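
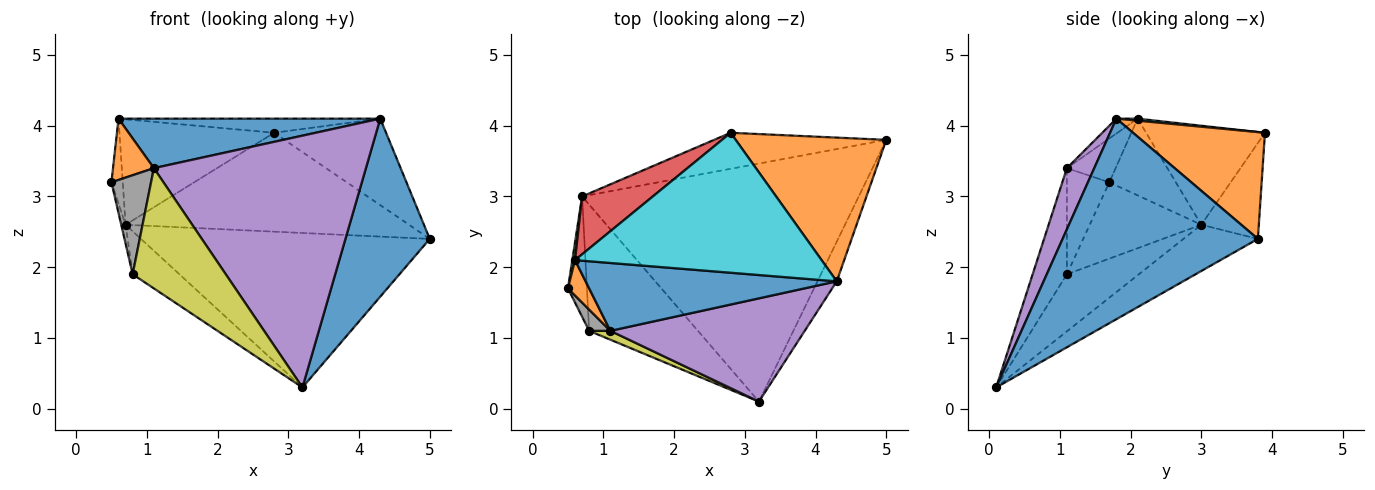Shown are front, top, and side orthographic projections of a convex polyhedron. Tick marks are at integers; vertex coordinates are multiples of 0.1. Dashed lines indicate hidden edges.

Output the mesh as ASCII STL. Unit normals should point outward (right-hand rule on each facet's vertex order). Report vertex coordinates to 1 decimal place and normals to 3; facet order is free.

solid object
 facet normal 0.914 -0.395 -0.088
  outer loop
   vertex 4.3 1.8 4.1
   vertex 3.2 0.1 0.3
   vertex 5.0 3.8 2.4
  endloop
 endfacet
 facet normal 0.519 0.441 0.732
  outer loop
   vertex 2.8 3.9 3.9
   vertex 4.3 1.8 4.1
   vertex 5.0 3.8 2.4
  endloop
 endfacet
 facet normal -0.139 0.539 -0.831
  outer loop
   vertex 0.7 3.0 2.6
   vertex 5.0 3.8 2.4
   vertex 3.2 0.1 0.3
  endloop
 endfacet
 facet normal -0.187 0.923 -0.336
  outer loop
   vertex 0.7 3.0 2.6
   vertex 2.8 3.9 3.9
   vertex 5.0 3.8 2.4
  endloop
 endfacet
 facet normal 0.119 -0.919 0.377
  outer loop
   vertex 1.1 1.1 3.4
   vertex 3.2 0.1 0.3
   vertex 4.3 1.8 4.1
  endloop
 endfacet
 facet normal -0.970 0.038 -0.241
  outer loop
   vertex 0.8 1.1 1.9
   vertex 0.5 1.7 3.2
   vertex 0.7 3.0 2.6
  endloop
 endfacet
 facet normal -0.445 0.289 -0.848
  outer loop
   vertex 0.8 1.1 1.9
   vertex 0.7 3.0 2.6
   vertex 3.2 0.1 0.3
  endloop
 endfacet
 facet normal -0.723 -0.675 0.145
  outer loop
   vertex 0.8 1.1 1.9
   vertex 1.1 1.1 3.4
   vertex 0.5 1.7 3.2
  endloop
 endfacet
 facet normal -0.344 -0.936 0.069
  outer loop
   vertex 0.8 1.1 1.9
   vertex 3.2 0.1 0.3
   vertex 1.1 1.1 3.4
  endloop
 endfacet
 facet normal 0.008 0.101 0.995
  outer loop
   vertex 0.6 2.1 4.1
   vertex 4.3 1.8 4.1
   vertex 2.8 3.9 3.9
  endloop
 endfacet
 facet normal -0.048 -0.589 0.807
  outer loop
   vertex 0.6 2.1 4.1
   vertex 1.1 1.1 3.4
   vertex 4.3 1.8 4.1
  endloop
 endfacet
 facet normal -0.718 -0.603 0.348
  outer loop
   vertex 0.6 2.1 4.1
   vertex 0.5 1.7 3.2
   vertex 1.1 1.1 3.4
  endloop
 endfacet
 facet normal -0.985 0.168 0.035
  outer loop
   vertex 0.6 2.1 4.1
   vertex 0.7 3.0 2.6
   vertex 0.5 1.7 3.2
  endloop
 endfacet
 facet normal -0.559 0.727 0.399
  outer loop
   vertex 0.6 2.1 4.1
   vertex 2.8 3.9 3.9
   vertex 0.7 3.0 2.6
  endloop
 endfacet
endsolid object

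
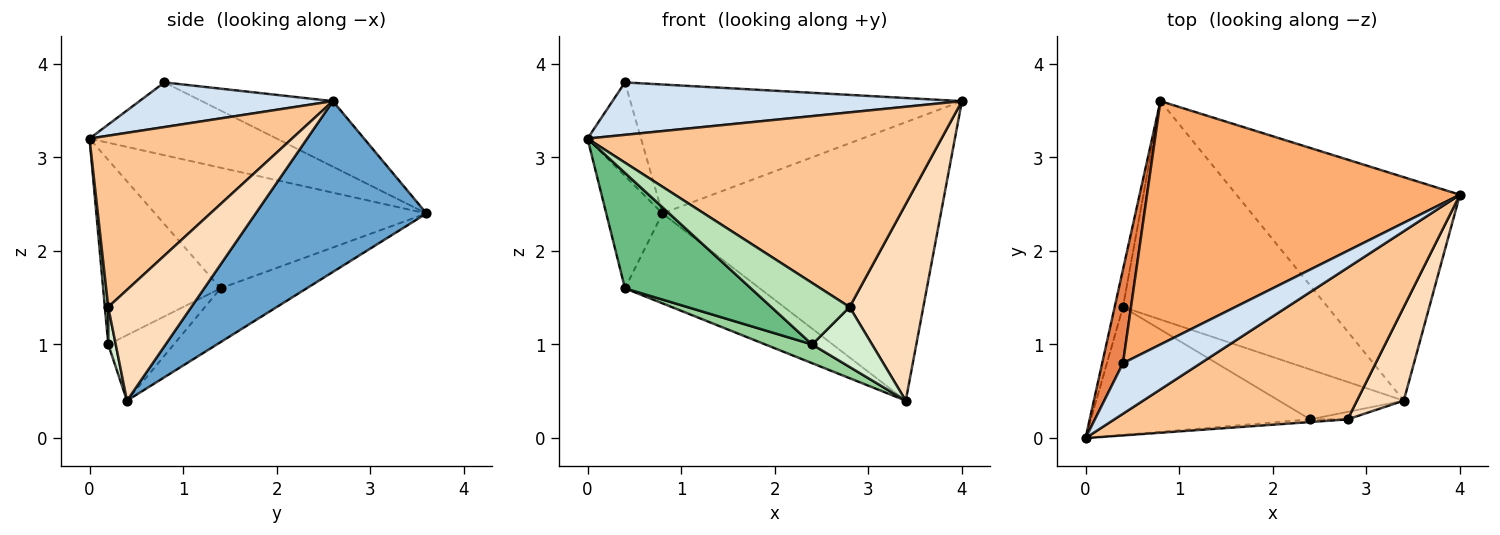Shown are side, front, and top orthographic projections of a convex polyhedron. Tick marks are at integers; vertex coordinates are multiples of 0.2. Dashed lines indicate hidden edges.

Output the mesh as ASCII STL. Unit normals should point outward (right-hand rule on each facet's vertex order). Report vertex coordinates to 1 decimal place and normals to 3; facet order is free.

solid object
 facet normal 0.432 0.704 -0.565
  outer loop
   vertex 3.4 0.4 0.4
   vertex 0.8 3.6 2.4
   vertex 4.0 2.6 3.6
  endloop
 endfacet
 facet normal -0.977 0.202 -0.067
  outer loop
   vertex 0.4 1.4 1.6
   vertex 0.0 0.0 3.2
   vertex 0.8 3.6 2.4
  endloop
 endfacet
 facet normal -0.236 0.370 -0.899
  outer loop
   vertex 0.4 1.4 1.6
   vertex 0.8 3.6 2.4
   vertex 3.4 0.4 0.4
  endloop
 endfacet
 facet normal 0.370 -0.669 0.645
  outer loop
   vertex 0.4 0.8 3.8
   vertex 0.0 0.0 3.2
   vertex 4.0 2.6 3.6
  endloop
 endfacet
 facet normal -0.927 0.265 0.265
  outer loop
   vertex 0.4 0.8 3.8
   vertex 0.8 3.6 2.4
   vertex 0.0 0.0 3.2
  endloop
 endfacet
 facet normal -0.182 0.460 0.869
  outer loop
   vertex 0.4 0.8 3.8
   vertex 4.0 2.6 3.6
   vertex 0.8 3.6 2.4
  endloop
 endfacet
 facet normal 0.411 -0.719 0.560
  outer loop
   vertex 2.8 0.2 1.4
   vertex 4.0 2.6 3.6
   vertex 0.0 0.0 3.2
  endloop
 endfacet
 facet normal 0.713 -0.633 0.301
  outer loop
   vertex 2.8 0.2 1.4
   vertex 3.4 0.4 0.4
   vertex 4.0 2.6 3.6
  endloop
 endfacet
 facet normal -0.530 -0.568 -0.630
  outer loop
   vertex 2.4 0.2 1.0
   vertex 0.0 0.0 3.2
   vertex 0.4 1.4 1.6
  endloop
 endfacet
 facet normal -0.441 -0.315 -0.840
  outer loop
   vertex 2.4 0.2 1.0
   vertex 0.4 1.4 1.6
   vertex 3.4 0.4 0.4
  endloop
 endfacet
 facet normal 0.043 -0.998 -0.043
  outer loop
   vertex 2.4 0.2 1.0
   vertex 2.8 0.2 1.4
   vertex 0.0 0.0 3.2
  endloop
 endfacet
 facet normal 0.123 -0.985 -0.123
  outer loop
   vertex 2.4 0.2 1.0
   vertex 3.4 0.4 0.4
   vertex 2.8 0.2 1.4
  endloop
 endfacet
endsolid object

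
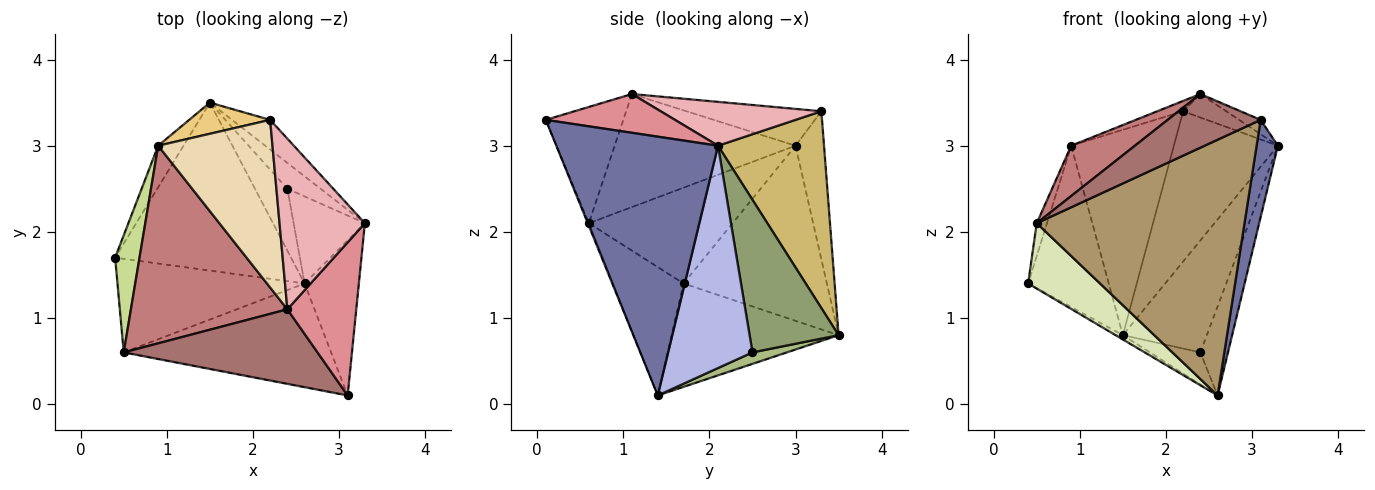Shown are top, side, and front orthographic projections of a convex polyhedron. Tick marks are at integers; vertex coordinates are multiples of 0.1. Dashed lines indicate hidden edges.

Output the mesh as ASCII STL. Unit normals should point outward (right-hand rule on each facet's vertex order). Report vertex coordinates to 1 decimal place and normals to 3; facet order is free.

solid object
 facet normal 0.971 -0.128 -0.204
  outer loop
   vertex 2.6 1.4 0.1
   vertex 3.3 2.1 3.0
   vertex 3.1 0.1 3.3
  endloop
 endfacet
 facet normal -0.506 0.022 -0.862
  outer loop
   vertex 1.5 3.5 0.8
   vertex 2.6 1.4 0.1
   vertex 0.4 1.7 1.4
  endloop
 endfacet
 facet normal -0.865 0.487 -0.125
  outer loop
   vertex 0.9 3.0 3.0
   vertex 1.5 3.5 0.8
   vertex 0.4 1.7 1.4
  endloop
 endfacet
 facet normal 0.909 0.298 -0.291
  outer loop
   vertex 2.4 2.5 0.6
   vertex 3.3 2.1 3.0
   vertex 2.6 1.4 0.1
  endloop
 endfacet
 facet normal 0.718 0.678 -0.156
  outer loop
   vertex 2.4 2.5 0.6
   vertex 1.5 3.5 0.8
   vertex 3.3 2.1 3.0
  endloop
 endfacet
 facet normal 0.300 0.439 -0.847
  outer loop
   vertex 2.4 2.5 0.6
   vertex 2.6 1.4 0.1
   vertex 1.5 3.5 0.8
  endloop
 endfacet
 facet normal -0.967 0.069 0.246
  outer loop
   vertex 0.5 0.6 2.1
   vertex 0.9 3.0 3.0
   vertex 0.4 1.7 1.4
  endloop
 endfacet
 facet normal -0.490 -0.499 -0.714
  outer loop
   vertex 0.5 0.6 2.1
   vertex 0.4 1.7 1.4
   vertex 2.6 1.4 0.1
  endloop
 endfacet
 facet normal -0.005 -0.927 -0.376
  outer loop
   vertex 0.5 0.6 2.1
   vertex 2.6 1.4 0.1
   vertex 3.1 0.1 3.3
  endloop
 endfacet
 facet normal 0.707 0.694 -0.137
  outer loop
   vertex 2.2 3.3 3.4
   vertex 3.3 2.1 3.0
   vertex 1.5 3.5 0.8
  endloop
 endfacet
 facet normal -0.265 0.953 0.145
  outer loop
   vertex 2.2 3.3 3.4
   vertex 1.5 3.5 0.8
   vertex 0.9 3.0 3.0
  endloop
 endfacet
 facet normal -0.306 0.059 0.950
  outer loop
   vertex 2.4 1.1 3.6
   vertex 2.2 3.3 3.4
   vertex 0.9 3.0 3.0
  endloop
 endfacet
 facet normal -0.438 -0.525 0.730
  outer loop
   vertex 2.4 1.1 3.6
   vertex 0.5 0.6 2.1
   vertex 3.1 0.1 3.3
  endloop
 endfacet
 facet normal -0.574 -0.202 0.794
  outer loop
   vertex 2.4 1.1 3.6
   vertex 0.9 3.0 3.0
   vertex 0.5 0.6 2.1
  endloop
 endfacet
 facet normal 0.489 0.081 0.869
  outer loop
   vertex 2.4 1.1 3.6
   vertex 3.1 0.1 3.3
   vertex 3.3 2.1 3.0
  endloop
 endfacet
 facet normal 0.454 0.121 0.883
  outer loop
   vertex 2.4 1.1 3.6
   vertex 3.3 2.1 3.0
   vertex 2.2 3.3 3.4
  endloop
 endfacet
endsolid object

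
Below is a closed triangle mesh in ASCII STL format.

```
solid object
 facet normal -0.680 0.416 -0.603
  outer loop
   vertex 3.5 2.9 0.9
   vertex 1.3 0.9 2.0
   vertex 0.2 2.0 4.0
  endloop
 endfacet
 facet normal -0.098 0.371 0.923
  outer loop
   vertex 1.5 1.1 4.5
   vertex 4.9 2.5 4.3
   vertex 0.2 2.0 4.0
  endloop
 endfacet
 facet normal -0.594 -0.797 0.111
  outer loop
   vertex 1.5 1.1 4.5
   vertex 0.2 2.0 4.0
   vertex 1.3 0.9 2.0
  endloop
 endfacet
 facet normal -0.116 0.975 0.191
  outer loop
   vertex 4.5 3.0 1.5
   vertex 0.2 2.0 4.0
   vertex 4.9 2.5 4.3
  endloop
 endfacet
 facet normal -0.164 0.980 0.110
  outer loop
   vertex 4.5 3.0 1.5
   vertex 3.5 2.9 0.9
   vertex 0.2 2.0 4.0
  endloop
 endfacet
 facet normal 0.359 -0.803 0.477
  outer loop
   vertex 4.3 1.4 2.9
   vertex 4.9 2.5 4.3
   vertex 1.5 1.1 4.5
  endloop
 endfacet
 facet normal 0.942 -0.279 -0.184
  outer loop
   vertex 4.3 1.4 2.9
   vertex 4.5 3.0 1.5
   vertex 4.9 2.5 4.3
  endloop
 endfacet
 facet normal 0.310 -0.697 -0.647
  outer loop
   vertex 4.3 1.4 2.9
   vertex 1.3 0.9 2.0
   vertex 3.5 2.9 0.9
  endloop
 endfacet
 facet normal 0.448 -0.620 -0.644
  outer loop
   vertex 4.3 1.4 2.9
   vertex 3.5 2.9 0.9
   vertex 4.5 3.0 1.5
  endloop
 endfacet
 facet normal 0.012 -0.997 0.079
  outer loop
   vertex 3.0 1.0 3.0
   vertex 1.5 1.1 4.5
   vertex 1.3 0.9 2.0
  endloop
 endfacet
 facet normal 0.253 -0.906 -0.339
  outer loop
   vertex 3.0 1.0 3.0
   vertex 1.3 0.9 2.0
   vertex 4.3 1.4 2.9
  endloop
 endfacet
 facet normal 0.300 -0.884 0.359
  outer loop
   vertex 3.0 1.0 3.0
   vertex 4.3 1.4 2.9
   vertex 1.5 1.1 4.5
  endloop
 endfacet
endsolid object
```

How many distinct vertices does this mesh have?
8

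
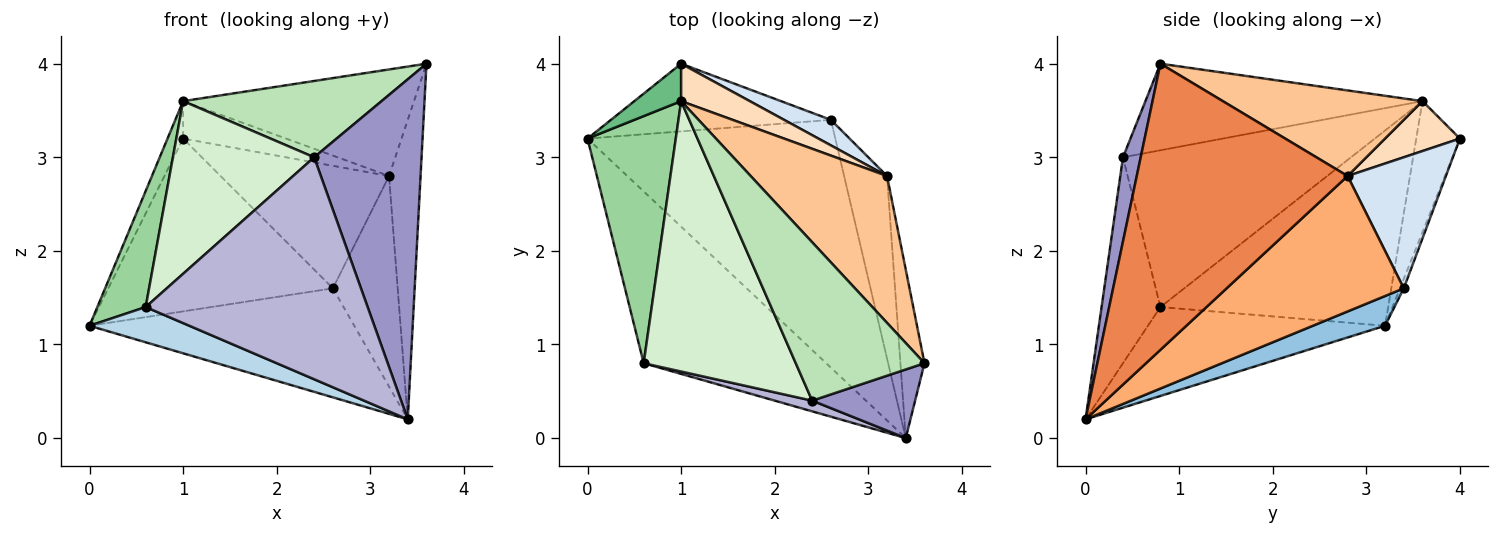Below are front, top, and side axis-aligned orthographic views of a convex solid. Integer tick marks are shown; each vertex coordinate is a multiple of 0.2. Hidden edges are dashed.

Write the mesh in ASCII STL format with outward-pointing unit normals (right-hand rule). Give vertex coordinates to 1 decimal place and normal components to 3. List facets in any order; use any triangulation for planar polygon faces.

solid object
 facet normal -0.016 0.931 -0.365
  outer loop
   vertex 2.6 3.4 1.6
   vertex 0.0 3.2 1.2
   vertex 1.0 4.0 3.2
  endloop
 endfacet
 facet normal 0.109 0.400 -0.910
  outer loop
   vertex 2.6 3.4 1.6
   vertex 3.4 0.0 0.2
   vertex 0.0 3.2 1.2
  endloop
 endfacet
 facet normal -0.431 -0.181 -0.884
  outer loop
   vertex 0.6 0.8 1.4
   vertex 0.0 3.2 1.2
   vertex 3.4 0.0 0.2
  endloop
 endfacet
 facet normal 0.496 0.850 0.177
  outer loop
   vertex 3.2 2.8 2.8
   vertex 2.6 3.4 1.6
   vertex 1.0 4.0 3.2
  endloop
 endfacet
 facet normal 0.986 0.147 -0.083
  outer loop
   vertex 3.2 2.8 2.8
   vertex 3.6 0.8 4.0
   vertex 3.4 0.0 0.2
  endloop
 endfacet
 facet normal 0.900 0.329 -0.285
  outer loop
   vertex 3.2 2.8 2.8
   vertex 3.4 0.0 0.2
   vertex 2.6 3.4 1.6
  endloop
 endfacet
 facet normal 0.453 0.524 0.722
  outer loop
   vertex 1.0 3.6 3.6
   vertex 3.6 0.8 4.0
   vertex 3.2 2.8 2.8
  endloop
 endfacet
 facet normal 0.457 0.629 0.629
  outer loop
   vertex 1.0 3.6 3.6
   vertex 3.2 2.8 2.8
   vertex 1.0 4.0 3.2
  endloop
 endfacet
 facet normal -0.893 0.319 0.319
  outer loop
   vertex 1.0 3.6 3.6
   vertex 1.0 4.0 3.2
   vertex 0.0 3.2 1.2
  endloop
 endfacet
 facet normal -0.895 -0.190 0.404
  outer loop
   vertex 1.0 3.6 3.6
   vertex 0.0 3.2 1.2
   vertex 0.6 0.8 1.4
  endloop
 endfacet
 facet normal -0.518 -0.371 0.770
  outer loop
   vertex 2.4 0.4 3.0
   vertex 3.6 0.8 4.0
   vertex 1.0 3.6 3.6
  endloop
 endfacet
 facet normal -0.656 -0.406 0.636
  outer loop
   vertex 2.4 0.4 3.0
   vertex 1.0 3.6 3.6
   vertex 0.6 0.8 1.4
  endloop
 endfacet
 facet normal 0.160 -0.968 0.195
  outer loop
   vertex 2.4 0.4 3.0
   vertex 3.4 0.0 0.2
   vertex 3.6 0.8 4.0
  endloop
 endfacet
 facet normal -0.256 -0.966 0.047
  outer loop
   vertex 2.4 0.4 3.0
   vertex 0.6 0.8 1.4
   vertex 3.4 0.0 0.2
  endloop
 endfacet
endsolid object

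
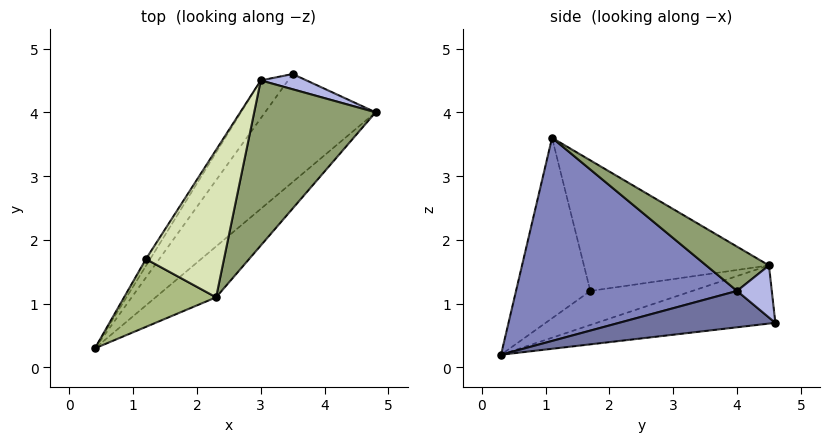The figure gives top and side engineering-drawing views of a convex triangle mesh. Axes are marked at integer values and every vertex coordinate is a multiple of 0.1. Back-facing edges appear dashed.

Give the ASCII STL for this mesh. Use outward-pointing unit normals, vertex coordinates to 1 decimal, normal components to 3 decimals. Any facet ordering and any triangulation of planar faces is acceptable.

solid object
 facet normal 0.310 -0.114 -0.944
  outer loop
   vertex 3.5 4.6 0.7
   vertex 4.8 4.0 1.2
   vertex 0.4 0.3 0.2
  endloop
 endfacet
 facet normal 0.657 -0.728 -0.196
  outer loop
   vertex 2.3 1.1 3.6
   vertex 0.4 0.3 0.2
   vertex 4.8 4.0 1.2
  endloop
 endfacet
 facet normal -0.741 0.575 -0.348
  outer loop
   vertex 3.0 4.5 1.6
   vertex 3.5 4.6 0.7
   vertex 0.4 0.3 0.2
  endloop
 endfacet
 facet normal 0.314 0.909 0.275
  outer loop
   vertex 3.0 4.5 1.6
   vertex 4.8 4.0 1.2
   vertex 3.5 4.6 0.7
  endloop
 endfacet
 facet normal 0.309 0.434 0.846
  outer loop
   vertex 3.0 4.5 1.6
   vertex 2.3 1.1 3.6
   vertex 4.8 4.0 1.2
  endloop
 endfacet
 facet normal -0.876 0.181 0.447
  outer loop
   vertex 1.2 1.7 1.2
   vertex 0.4 0.3 0.2
   vertex 2.3 1.1 3.6
  endloop
 endfacet
 facet normal -0.830 0.548 -0.104
  outer loop
   vertex 1.2 1.7 1.2
   vertex 3.0 4.5 1.6
   vertex 0.4 0.3 0.2
  endloop
 endfacet
 facet normal -0.774 0.432 0.463
  outer loop
   vertex 1.2 1.7 1.2
   vertex 2.3 1.1 3.6
   vertex 3.0 4.5 1.6
  endloop
 endfacet
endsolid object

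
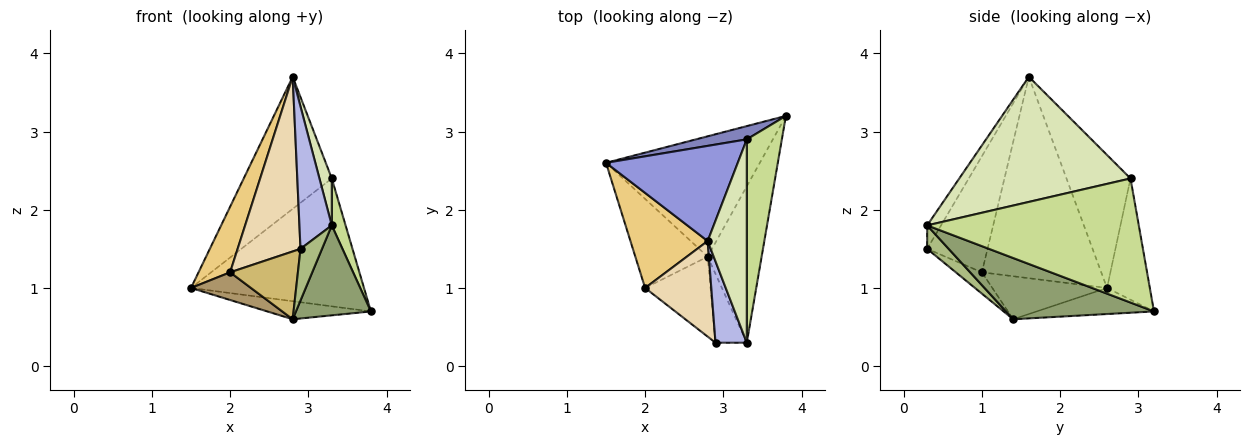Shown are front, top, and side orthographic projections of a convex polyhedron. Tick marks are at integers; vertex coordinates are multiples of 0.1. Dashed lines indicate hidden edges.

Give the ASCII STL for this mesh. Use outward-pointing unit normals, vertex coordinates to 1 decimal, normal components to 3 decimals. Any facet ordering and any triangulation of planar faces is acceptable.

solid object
 facet normal -0.165 0.146 -0.975
  outer loop
   vertex 2.8 1.4 0.6
   vertex 1.5 2.6 1.0
   vertex 3.8 3.2 0.7
  endloop
 endfacet
 facet normal -0.239 0.966 0.100
  outer loop
   vertex 3.3 2.9 2.4
   vertex 3.8 3.2 0.7
   vertex 1.5 2.6 1.0
  endloop
 endfacet
 facet normal -0.508 0.699 0.503
  outer loop
   vertex 3.3 2.9 2.4
   vertex 1.5 2.6 1.0
   vertex 2.8 1.6 3.7
  endloop
 endfacet
 facet normal -0.349 -0.814 0.465
  outer loop
   vertex 3.3 0.3 1.8
   vertex 2.8 1.6 3.7
   vertex 2.9 0.3 1.5
  endloop
 endfacet
 facet normal 0.701 -0.355 -0.618
  outer loop
   vertex 3.3 0.3 1.8
   vertex 2.8 1.4 0.6
   vertex 3.8 3.2 0.7
  endloop
 endfacet
 facet normal 0.514 -0.514 -0.686
  outer loop
   vertex 3.3 0.3 1.8
   vertex 2.9 0.3 1.5
   vertex 2.8 1.4 0.6
  endloop
 endfacet
 facet normal 0.960 -0.063 0.271
  outer loop
   vertex 3.3 0.3 1.8
   vertex 3.8 3.2 0.7
   vertex 3.3 2.9 2.4
  endloop
 endfacet
 facet normal 0.952 -0.069 0.298
  outer loop
   vertex 3.3 0.3 1.8
   vertex 3.3 2.9 2.4
   vertex 2.8 1.6 3.7
  endloop
 endfacet
 facet normal -0.494 -0.258 -0.830
  outer loop
   vertex 2.0 1.0 1.2
   vertex 1.5 2.6 1.0
   vertex 2.8 1.4 0.6
  endloop
 endfacet
 facet normal -0.241 -0.628 -0.740
  outer loop
   vertex 2.0 1.0 1.2
   vertex 2.8 1.4 0.6
   vertex 2.9 0.3 1.5
  endloop
 endfacet
 facet normal -0.906 -0.240 0.348
  outer loop
   vertex 2.0 1.0 1.2
   vertex 2.8 1.6 3.7
   vertex 1.5 2.6 1.0
  endloop
 endfacet
 facet normal -0.644 -0.671 0.367
  outer loop
   vertex 2.0 1.0 1.2
   vertex 2.9 0.3 1.5
   vertex 2.8 1.6 3.7
  endloop
 endfacet
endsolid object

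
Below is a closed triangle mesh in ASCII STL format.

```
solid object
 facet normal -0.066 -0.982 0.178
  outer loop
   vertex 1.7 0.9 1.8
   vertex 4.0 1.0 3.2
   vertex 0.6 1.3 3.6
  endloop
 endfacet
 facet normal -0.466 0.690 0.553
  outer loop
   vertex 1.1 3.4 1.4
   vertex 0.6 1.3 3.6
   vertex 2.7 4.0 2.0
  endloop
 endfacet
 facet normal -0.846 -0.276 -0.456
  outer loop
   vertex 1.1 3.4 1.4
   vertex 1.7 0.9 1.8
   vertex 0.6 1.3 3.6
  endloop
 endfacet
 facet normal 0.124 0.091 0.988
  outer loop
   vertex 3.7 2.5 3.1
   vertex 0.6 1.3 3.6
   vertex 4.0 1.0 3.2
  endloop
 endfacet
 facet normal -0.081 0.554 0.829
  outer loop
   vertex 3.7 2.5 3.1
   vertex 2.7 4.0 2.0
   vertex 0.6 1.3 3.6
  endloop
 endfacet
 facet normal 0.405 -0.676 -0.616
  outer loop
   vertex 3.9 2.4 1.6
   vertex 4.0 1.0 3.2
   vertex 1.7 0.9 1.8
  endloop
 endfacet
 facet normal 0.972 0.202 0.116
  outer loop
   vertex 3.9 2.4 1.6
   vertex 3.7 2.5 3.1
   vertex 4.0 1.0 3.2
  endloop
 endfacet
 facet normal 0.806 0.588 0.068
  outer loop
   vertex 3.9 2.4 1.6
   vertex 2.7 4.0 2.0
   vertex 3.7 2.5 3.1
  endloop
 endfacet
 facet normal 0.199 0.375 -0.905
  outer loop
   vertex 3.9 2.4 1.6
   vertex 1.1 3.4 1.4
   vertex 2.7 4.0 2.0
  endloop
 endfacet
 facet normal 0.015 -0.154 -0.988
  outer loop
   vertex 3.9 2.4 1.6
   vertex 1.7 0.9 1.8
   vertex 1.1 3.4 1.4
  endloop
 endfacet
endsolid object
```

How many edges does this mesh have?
15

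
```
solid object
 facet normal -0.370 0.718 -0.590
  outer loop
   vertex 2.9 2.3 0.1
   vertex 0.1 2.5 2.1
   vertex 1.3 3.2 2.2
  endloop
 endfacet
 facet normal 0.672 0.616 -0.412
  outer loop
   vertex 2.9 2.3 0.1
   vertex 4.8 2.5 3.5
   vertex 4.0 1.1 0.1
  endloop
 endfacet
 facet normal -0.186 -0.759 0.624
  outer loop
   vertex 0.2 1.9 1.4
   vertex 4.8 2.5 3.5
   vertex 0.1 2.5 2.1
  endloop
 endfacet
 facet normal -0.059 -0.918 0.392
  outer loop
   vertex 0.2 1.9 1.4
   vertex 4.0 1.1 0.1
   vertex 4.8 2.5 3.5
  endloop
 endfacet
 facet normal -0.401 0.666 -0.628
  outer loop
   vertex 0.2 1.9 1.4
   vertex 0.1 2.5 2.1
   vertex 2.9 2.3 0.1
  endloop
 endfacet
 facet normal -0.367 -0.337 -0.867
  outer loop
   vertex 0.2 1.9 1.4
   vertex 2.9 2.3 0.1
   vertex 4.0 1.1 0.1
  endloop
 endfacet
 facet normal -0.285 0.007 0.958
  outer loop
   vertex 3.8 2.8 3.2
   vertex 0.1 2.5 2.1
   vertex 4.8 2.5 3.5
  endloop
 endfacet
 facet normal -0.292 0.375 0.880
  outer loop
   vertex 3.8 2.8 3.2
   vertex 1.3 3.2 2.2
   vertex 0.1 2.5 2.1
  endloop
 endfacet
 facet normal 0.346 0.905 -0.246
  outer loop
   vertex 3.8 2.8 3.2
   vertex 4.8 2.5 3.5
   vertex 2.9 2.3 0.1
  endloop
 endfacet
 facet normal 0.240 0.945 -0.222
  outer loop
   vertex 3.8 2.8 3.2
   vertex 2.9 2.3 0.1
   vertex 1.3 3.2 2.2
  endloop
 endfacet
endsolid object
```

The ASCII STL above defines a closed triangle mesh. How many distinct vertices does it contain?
7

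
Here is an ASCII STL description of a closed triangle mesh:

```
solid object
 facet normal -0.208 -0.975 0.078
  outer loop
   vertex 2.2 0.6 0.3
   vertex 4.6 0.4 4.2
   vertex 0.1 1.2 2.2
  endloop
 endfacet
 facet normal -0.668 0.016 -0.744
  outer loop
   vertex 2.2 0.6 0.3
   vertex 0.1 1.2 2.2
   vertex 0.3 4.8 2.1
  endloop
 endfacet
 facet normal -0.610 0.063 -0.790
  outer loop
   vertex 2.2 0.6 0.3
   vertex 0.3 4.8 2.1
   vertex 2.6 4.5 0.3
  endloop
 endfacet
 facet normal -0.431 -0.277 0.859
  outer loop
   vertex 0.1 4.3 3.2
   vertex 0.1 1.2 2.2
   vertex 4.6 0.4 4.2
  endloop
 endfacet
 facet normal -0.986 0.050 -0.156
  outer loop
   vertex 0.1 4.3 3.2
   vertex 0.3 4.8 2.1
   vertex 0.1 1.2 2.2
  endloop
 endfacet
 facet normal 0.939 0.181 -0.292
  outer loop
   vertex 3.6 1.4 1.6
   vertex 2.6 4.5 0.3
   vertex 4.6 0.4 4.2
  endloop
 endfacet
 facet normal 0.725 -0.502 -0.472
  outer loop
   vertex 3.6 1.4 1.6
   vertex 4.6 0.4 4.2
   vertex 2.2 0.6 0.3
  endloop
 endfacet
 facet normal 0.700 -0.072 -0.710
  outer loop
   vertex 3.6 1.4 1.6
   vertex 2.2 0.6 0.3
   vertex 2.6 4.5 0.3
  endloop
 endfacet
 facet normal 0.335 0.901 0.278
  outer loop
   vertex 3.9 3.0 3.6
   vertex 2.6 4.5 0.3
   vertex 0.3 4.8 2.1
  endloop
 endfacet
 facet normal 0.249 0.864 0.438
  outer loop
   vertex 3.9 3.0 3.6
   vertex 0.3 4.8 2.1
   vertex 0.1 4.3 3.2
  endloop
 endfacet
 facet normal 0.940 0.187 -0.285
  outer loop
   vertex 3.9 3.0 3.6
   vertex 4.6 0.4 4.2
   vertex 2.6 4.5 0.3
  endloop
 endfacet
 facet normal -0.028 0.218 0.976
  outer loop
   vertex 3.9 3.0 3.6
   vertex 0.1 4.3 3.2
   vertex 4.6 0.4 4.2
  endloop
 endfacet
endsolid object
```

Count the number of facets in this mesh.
12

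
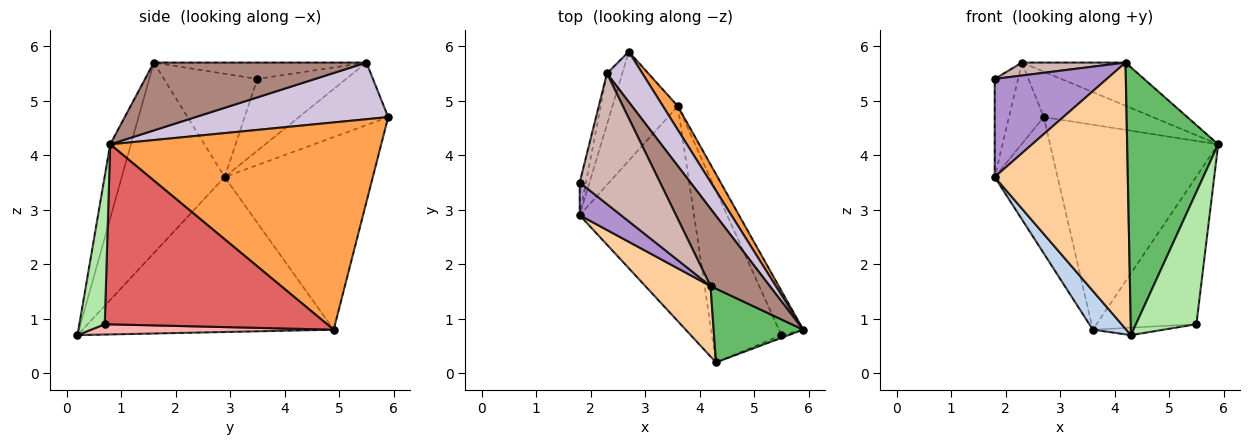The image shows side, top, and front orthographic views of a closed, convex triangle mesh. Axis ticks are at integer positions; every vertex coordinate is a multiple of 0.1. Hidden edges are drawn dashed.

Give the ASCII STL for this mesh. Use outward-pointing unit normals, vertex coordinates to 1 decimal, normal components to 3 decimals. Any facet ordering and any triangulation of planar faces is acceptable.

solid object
 facet normal -0.879 0.373 -0.298
  outer loop
   vertex 3.6 4.9 0.8
   vertex 1.8 2.9 3.6
   vertex 2.7 5.9 4.7
  endloop
 endfacet
 facet normal -0.800 -0.107 -0.590
  outer loop
   vertex 3.6 4.9 0.8
   vertex 4.3 0.2 0.7
   vertex 1.8 2.9 3.6
  endloop
 endfacet
 facet normal 0.848 0.526 0.061
  outer loop
   vertex 3.6 4.9 0.8
   vertex 2.7 5.9 4.7
   vertex 5.9 0.8 4.2
  endloop
 endfacet
 facet normal -0.599 -0.774 0.205
  outer loop
   vertex 4.2 1.6 5.7
   vertex 1.8 2.9 3.6
   vertex 4.3 0.2 0.7
  endloop
 endfacet
 facet normal -0.214 -0.942 0.259
  outer loop
   vertex 4.2 1.6 5.7
   vertex 4.3 0.2 0.7
   vertex 5.9 0.8 4.2
  endloop
 endfacet
 facet normal 0.387 -0.922 -0.019
  outer loop
   vertex 5.5 0.7 0.9
   vertex 5.9 0.8 4.2
   vertex 4.3 0.2 0.7
  endloop
 endfacet
 facet normal 0.905 0.407 -0.122
  outer loop
   vertex 5.5 0.7 0.9
   vertex 3.6 4.9 0.8
   vertex 5.9 0.8 4.2
  endloop
 endfacet
 facet normal 0.147 0.043 -0.988
  outer loop
   vertex 5.5 0.7 0.9
   vertex 4.3 0.2 0.7
   vertex 3.6 4.9 0.8
  endloop
 endfacet
 facet normal -0.620 -0.744 0.248
  outer loop
   vertex 1.8 3.5 5.4
   vertex 1.8 2.9 3.6
   vertex 4.2 1.6 5.7
  endloop
 endfacet
 facet normal 0.764 0.433 0.479
  outer loop
   vertex 2.3 5.5 5.7
   vertex 5.9 0.8 4.2
   vertex 2.7 5.9 4.7
  endloop
 endfacet
 facet normal 0.707 0.344 0.618
  outer loop
   vertex 2.3 5.5 5.7
   vertex 4.2 1.6 5.7
   vertex 5.9 0.8 4.2
  endloop
 endfacet
 facet normal -0.198 -0.097 0.975
  outer loop
   vertex 2.3 5.5 5.7
   vertex 1.8 3.5 5.4
   vertex 4.2 1.6 5.7
  endloop
 endfacet
 facet normal -0.909 0.354 -0.222
  outer loop
   vertex 2.3 5.5 5.7
   vertex 2.7 5.9 4.7
   vertex 1.8 2.9 3.6
  endloop
 endfacet
 facet normal -0.964 0.254 -0.085
  outer loop
   vertex 2.3 5.5 5.7
   vertex 1.8 2.9 3.6
   vertex 1.8 3.5 5.4
  endloop
 endfacet
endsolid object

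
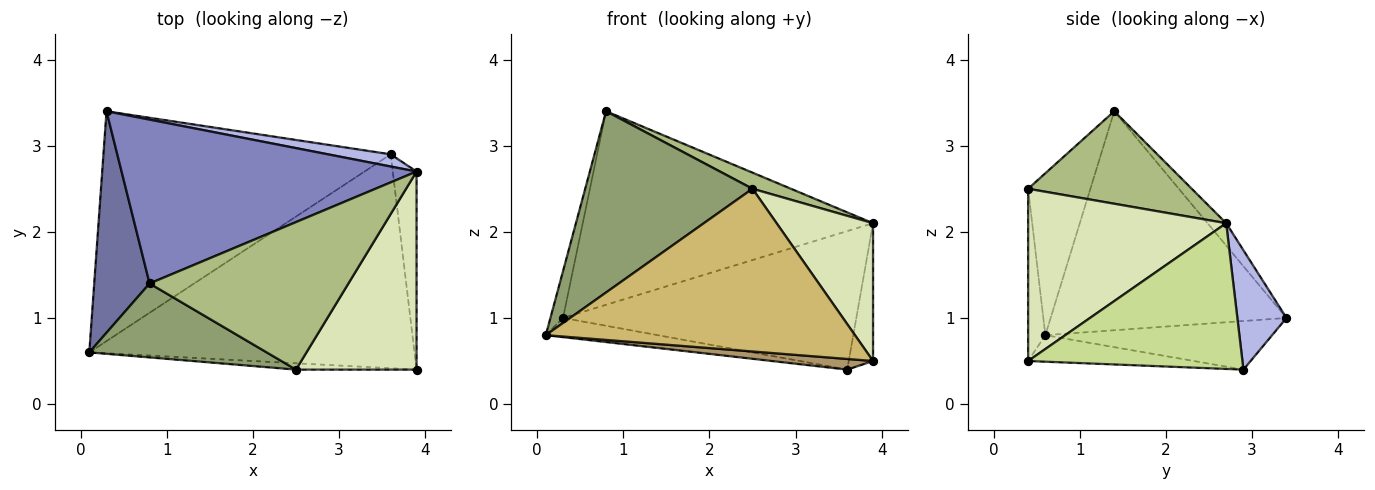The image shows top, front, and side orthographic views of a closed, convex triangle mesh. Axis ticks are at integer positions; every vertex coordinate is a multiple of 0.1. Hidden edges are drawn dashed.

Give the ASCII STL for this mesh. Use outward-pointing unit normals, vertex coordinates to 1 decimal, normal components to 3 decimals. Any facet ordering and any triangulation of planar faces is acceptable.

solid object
 facet normal -0.968 0.052 0.245
  outer loop
   vertex 0.8 1.4 3.4
   vertex 0.3 3.4 1.0
   vertex 0.1 0.6 0.8
  endloop
 endfacet
 facet normal -0.049 0.762 0.645
  outer loop
   vertex 0.8 1.4 3.4
   vertex 3.9 2.7 2.1
   vertex 0.3 3.4 1.0
  endloop
 endfacet
 facet normal -0.166 0.082 -0.983
  outer loop
   vertex 3.6 2.9 0.4
   vertex 0.1 0.6 0.8
   vertex 0.3 3.4 1.0
  endloop
 endfacet
 facet normal 0.165 0.983 0.087
  outer loop
   vertex 3.6 2.9 0.4
   vertex 0.3 3.4 1.0
   vertex 3.9 2.7 2.1
  endloop
 endfacet
 facet normal -0.326 -0.875 0.357
  outer loop
   vertex 2.5 0.4 2.5
   vertex 0.8 1.4 3.4
   vertex 0.1 0.6 0.8
  endloop
 endfacet
 facet normal 0.420 -0.099 0.902
  outer loop
   vertex 2.5 0.4 2.5
   vertex 3.9 2.7 2.1
   vertex 0.8 1.4 3.4
  endloop
 endfacet
 facet normal 0.981 0.111 -0.160
  outer loop
   vertex 3.9 0.4 0.5
   vertex 3.6 2.9 0.4
   vertex 3.9 2.7 2.1
  endloop
 endfacet
 facet normal 0.761 -0.371 0.533
  outer loop
   vertex 3.9 0.4 0.5
   vertex 3.9 2.7 2.1
   vertex 2.5 0.4 2.5
  endloop
 endfacet
 facet normal -0.081 -0.050 -0.995
  outer loop
   vertex 3.9 0.4 0.5
   vertex 0.1 0.6 0.8
   vertex 3.6 2.9 0.4
  endloop
 endfacet
 facet normal -0.056 -0.998 -0.039
  outer loop
   vertex 3.9 0.4 0.5
   vertex 2.5 0.4 2.5
   vertex 0.1 0.6 0.8
  endloop
 endfacet
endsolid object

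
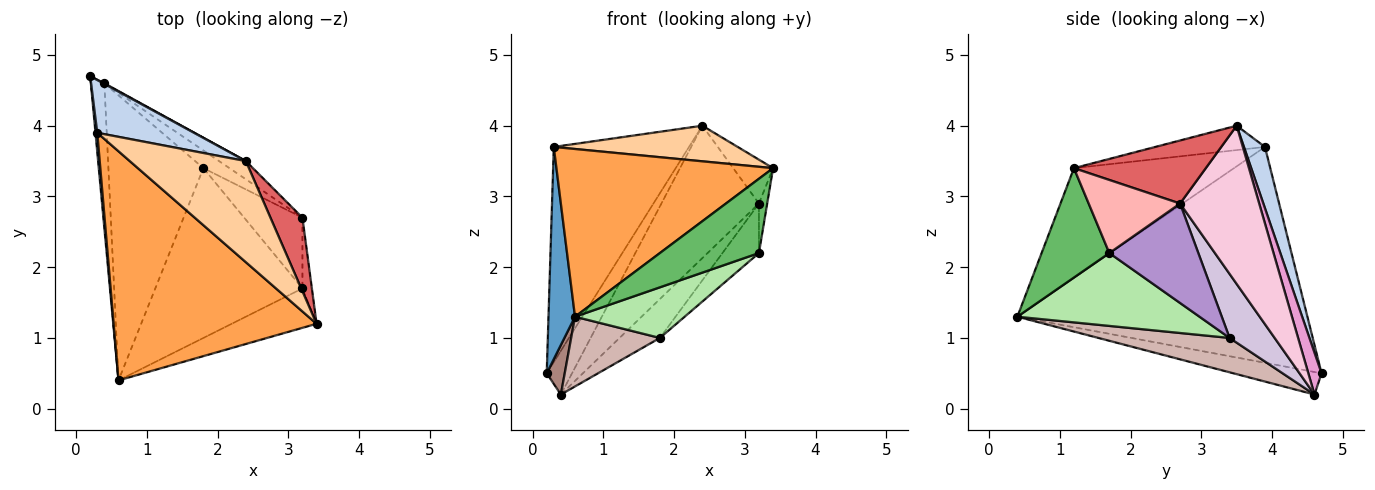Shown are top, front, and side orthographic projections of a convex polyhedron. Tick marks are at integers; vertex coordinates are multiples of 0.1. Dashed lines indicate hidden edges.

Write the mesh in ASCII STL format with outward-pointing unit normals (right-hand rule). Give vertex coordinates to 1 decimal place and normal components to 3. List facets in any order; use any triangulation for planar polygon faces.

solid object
 facet normal -0.996 -0.091 0.008
  outer loop
   vertex 0.3 3.9 3.7
   vertex 0.2 4.7 0.5
   vertex 0.6 0.4 1.3
  endloop
 endfacet
 facet normal 0.149 0.960 0.235
  outer loop
   vertex 0.3 3.9 3.7
   vertex 2.4 3.5 4.0
   vertex 0.2 4.7 0.5
  endloop
 endfacet
 facet normal -0.400 -0.541 0.740
  outer loop
   vertex 0.3 3.9 3.7
   vertex 0.6 0.4 1.3
   vertex 3.4 1.2 3.4
  endloop
 endfacet
 facet normal -0.194 -0.326 0.925
  outer loop
   vertex 0.3 3.9 3.7
   vertex 3.4 1.2 3.4
   vertex 2.4 3.5 4.0
  endloop
 endfacet
 facet normal 0.517 -0.756 -0.401
  outer loop
   vertex 3.2 1.7 2.2
   vertex 3.4 1.2 3.4
   vertex 0.6 0.4 1.3
  endloop
 endfacet
 facet normal 0.429 -0.258 -0.866
  outer loop
   vertex 1.8 3.4 1.0
   vertex 3.2 1.7 2.2
   vertex 0.6 0.4 1.3
  endloop
 endfacet
 facet normal 0.861 0.260 0.437
  outer loop
   vertex 3.2 2.7 2.9
   vertex 2.4 3.5 4.0
   vertex 3.4 1.2 3.4
  endloop
 endfacet
 facet normal 0.988 0.089 -0.127
  outer loop
   vertex 3.2 2.7 2.9
   vertex 3.4 1.2 3.4
   vertex 3.2 1.7 2.2
  endloop
 endfacet
 facet normal 0.813 0.334 -0.476
  outer loop
   vertex 3.2 2.7 2.9
   vertex 3.2 1.7 2.2
   vertex 1.8 3.4 1.0
  endloop
 endfacet
 facet normal 0.713 0.638 -0.290
  outer loop
   vertex 0.4 4.6 0.2
   vertex 3.2 2.7 2.9
   vertex 1.8 3.4 1.0
  endloop
 endfacet
 facet normal -0.845 -0.173 -0.506
  outer loop
   vertex 0.4 4.6 0.2
   vertex 0.6 0.4 1.3
   vertex 0.2 4.7 0.5
  endloop
 endfacet
 facet normal 0.331 -0.224 -0.916
  outer loop
   vertex 0.4 4.6 0.2
   vertex 1.8 3.4 1.0
   vertex 0.6 0.4 1.3
  endloop
 endfacet
 facet normal 0.463 0.886 0.013
  outer loop
   vertex 0.4 4.6 0.2
   vertex 0.2 4.7 0.5
   vertex 2.4 3.5 4.0
  endloop
 endfacet
 facet normal 0.626 0.772 -0.106
  outer loop
   vertex 0.4 4.6 0.2
   vertex 2.4 3.5 4.0
   vertex 3.2 2.7 2.9
  endloop
 endfacet
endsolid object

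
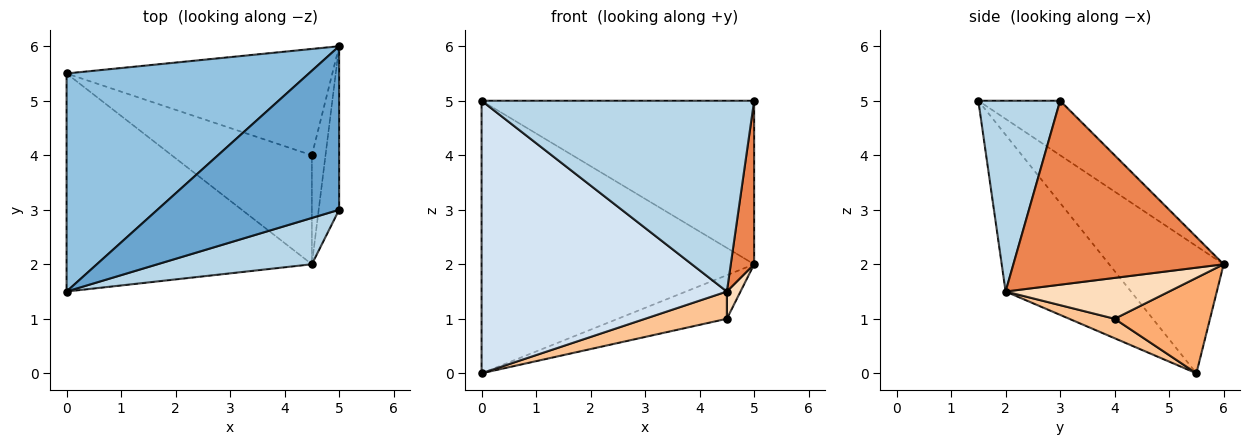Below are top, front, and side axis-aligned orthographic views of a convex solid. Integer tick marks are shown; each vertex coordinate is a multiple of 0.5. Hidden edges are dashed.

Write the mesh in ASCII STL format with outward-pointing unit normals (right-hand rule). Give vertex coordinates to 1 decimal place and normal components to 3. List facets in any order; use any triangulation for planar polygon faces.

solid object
 facet normal -0.208 0.692 0.692
  outer loop
   vertex 5.0 6.0 2.0
   vertex 0.0 1.5 5.0
   vertex 5.0 3.0 5.0
  endloop
 endfacet
 facet normal -0.312 0.742 0.594
  outer loop
   vertex 5.0 6.0 2.0
   vertex 0.0 5.5 0.0
   vertex 0.0 1.5 5.0
  endloop
 endfacet
 facet normal 0.280 -0.933 0.227
  outer loop
   vertex 4.5 2.0 1.5
   vertex 5.0 3.0 5.0
   vertex 0.0 1.5 5.0
  endloop
 endfacet
 facet normal -0.371 -0.725 -0.580
  outer loop
   vertex 4.5 2.0 1.5
   vertex 0.0 1.5 5.0
   vertex 0.0 5.5 0.0
  endloop
 endfacet
 facet normal 0.988 -0.110 -0.110
  outer loop
   vertex 4.5 2.0 1.5
   vertex 5.0 6.0 2.0
   vertex 5.0 3.0 5.0
  endloop
 endfacet
 facet normal 0.315 0.360 -0.878
  outer loop
   vertex 4.5 4.0 1.0
   vertex 0.0 5.5 0.0
   vertex 5.0 6.0 2.0
  endloop
 endfacet
 facet normal 0.134 -0.240 -0.961
  outer loop
   vertex 4.5 4.0 1.0
   vertex 4.5 2.0 1.5
   vertex 0.0 5.5 0.0
  endloop
 endfacet
 facet normal 0.946 -0.079 -0.315
  outer loop
   vertex 4.5 4.0 1.0
   vertex 5.0 6.0 2.0
   vertex 4.5 2.0 1.5
  endloop
 endfacet
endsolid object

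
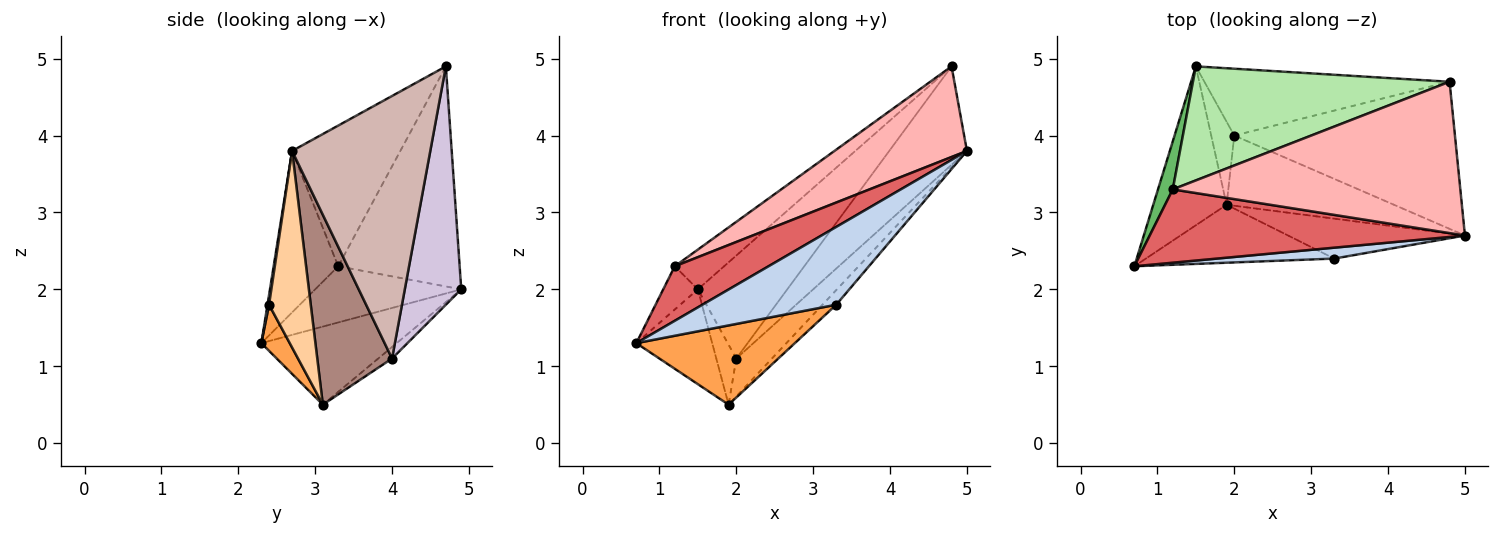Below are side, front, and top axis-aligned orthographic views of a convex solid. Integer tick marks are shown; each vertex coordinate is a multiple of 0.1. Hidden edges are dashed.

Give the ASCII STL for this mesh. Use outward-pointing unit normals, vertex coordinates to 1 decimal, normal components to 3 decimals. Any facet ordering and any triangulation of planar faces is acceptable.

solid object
 facet normal -0.675 0.378 -0.634
  outer loop
   vertex 1.9 3.1 0.5
   vertex 0.7 2.3 1.3
   vertex 1.5 4.9 2.0
  endloop
 endfacet
 facet normal 0.011 -0.990 0.139
  outer loop
   vertex 3.3 2.4 1.8
   vertex 5.0 2.7 3.8
   vertex 0.7 2.3 1.3
  endloop
 endfacet
 facet normal 0.143 -0.799 -0.584
  outer loop
   vertex 3.3 2.4 1.8
   vertex 0.7 2.3 1.3
   vertex 1.9 3.1 0.5
  endloop
 endfacet
 facet normal 0.722 0.238 -0.650
  outer loop
   vertex 3.3 2.4 1.8
   vertex 1.9 3.1 0.5
   vertex 5.0 2.7 3.8
  endloop
 endfacet
 facet normal -0.943 0.223 0.248
  outer loop
   vertex 1.2 3.3 2.3
   vertex 1.5 4.9 2.0
   vertex 0.7 2.3 1.3
  endloop
 endfacet
 facet normal -0.629 0.256 0.734
  outer loop
   vertex 1.2 3.3 2.3
   vertex 4.8 4.7 4.9
   vertex 1.5 4.9 2.0
  endloop
 endfacet
 facet normal -0.380 -0.552 0.742
  outer loop
   vertex 1.2 3.3 2.3
   vertex 0.7 2.3 1.3
   vertex 5.0 2.7 3.8
  endloop
 endfacet
 facet normal -0.387 -0.474 0.791
  outer loop
   vertex 1.2 3.3 2.3
   vertex 5.0 2.7 3.8
   vertex 4.8 4.7 4.9
  endloop
 endfacet
 facet normal -0.376 0.543 -0.751
  outer loop
   vertex 2.0 4.0 1.1
   vertex 1.9 3.1 0.5
   vertex 1.5 4.9 2.0
  endloop
 endfacet
 facet normal 0.468 0.741 -0.481
  outer loop
   vertex 2.0 4.0 1.1
   vertex 1.5 4.9 2.0
   vertex 4.8 4.7 4.9
  endloop
 endfacet
 facet normal 0.706 0.337 -0.623
  outer loop
   vertex 2.0 4.0 1.1
   vertex 5.0 2.7 3.8
   vertex 1.9 3.1 0.5
  endloop
 endfacet
 facet normal 0.703 0.395 -0.591
  outer loop
   vertex 2.0 4.0 1.1
   vertex 4.8 4.7 4.9
   vertex 5.0 2.7 3.8
  endloop
 endfacet
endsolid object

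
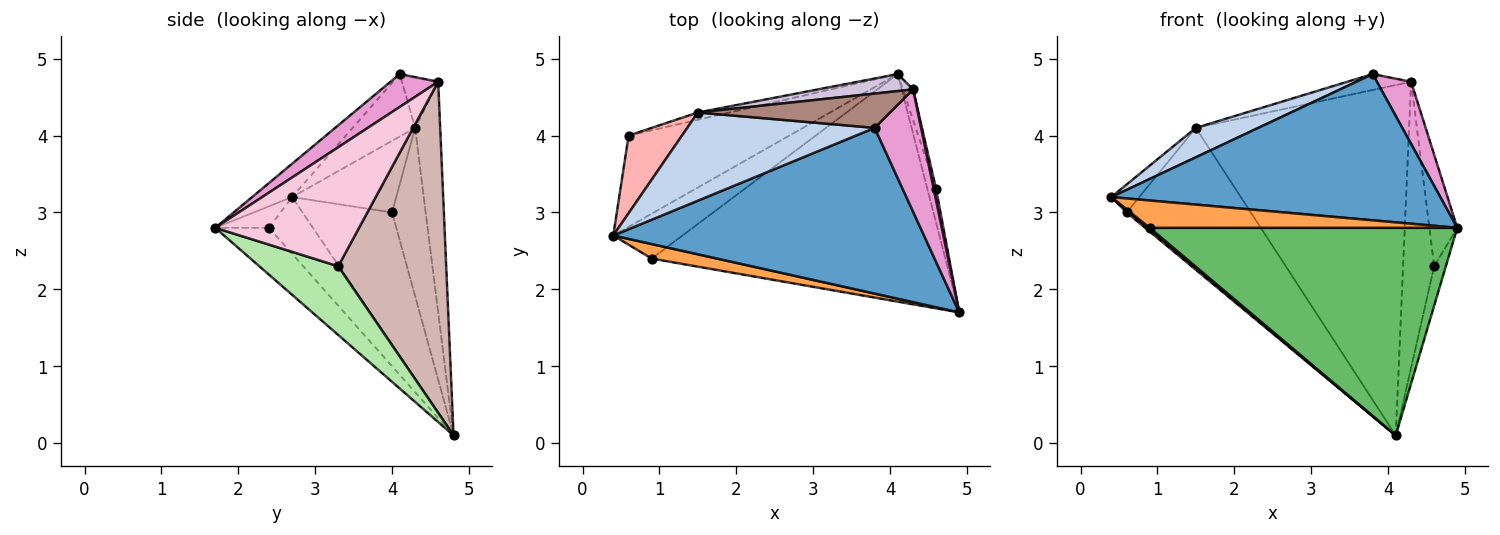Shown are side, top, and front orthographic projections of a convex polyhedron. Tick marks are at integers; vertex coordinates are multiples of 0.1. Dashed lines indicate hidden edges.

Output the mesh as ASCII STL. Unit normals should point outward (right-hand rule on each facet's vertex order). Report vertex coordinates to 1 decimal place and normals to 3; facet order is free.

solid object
 facet normal -0.080 -0.660 0.747
  outer loop
   vertex 3.8 4.1 4.8
   vertex 0.4 2.7 3.2
   vertex 4.9 1.7 2.8
  endloop
 endfacet
 facet normal -0.302 -0.302 0.905
  outer loop
   vertex 1.5 4.3 4.1
   vertex 0.4 2.7 3.2
   vertex 3.8 4.1 4.8
  endloop
 endfacet
 facet normal -0.153 -0.873 0.464
  outer loop
   vertex 0.9 2.4 2.8
   vertex 4.9 1.7 2.8
   vertex 0.4 2.7 3.2
  endloop
 endfacet
 facet normal -0.634 -0.025 -0.773
  outer loop
   vertex 0.9 2.4 2.8
   vertex 0.4 2.7 3.2
   vertex 4.1 4.8 0.1
  endloop
 endfacet
 facet normal -0.117 -0.669 -0.734
  outer loop
   vertex 0.9 2.4 2.8
   vertex 4.1 4.8 0.1
   vertex 4.9 1.7 2.8
  endloop
 endfacet
 facet normal 0.982 0.145 -0.124
  outer loop
   vertex 4.6 3.3 2.3
   vertex 4.9 1.7 2.8
   vertex 4.1 4.8 0.1
  endloop
 endfacet
 facet normal -0.635 -0.021 -0.772
  outer loop
   vertex 0.6 4.0 3.0
   vertex 4.1 4.8 0.1
   vertex 0.4 2.7 3.2
  endloop
 endfacet
 facet normal -0.784 0.210 0.584
  outer loop
   vertex 0.6 4.0 3.0
   vertex 0.4 2.7 3.2
   vertex 1.5 4.3 4.1
  endloop
 endfacet
 facet normal -0.261 0.964 -0.049
  outer loop
   vertex 0.6 4.0 3.0
   vertex 1.5 4.3 4.1
   vertex 4.1 4.8 0.1
  endloop
 endfacet
 facet normal -0.117 0.992 0.048
  outer loop
   vertex 4.3 4.6 4.7
   vertex 4.1 4.8 0.1
   vertex 1.5 4.3 4.1
  endloop
 endfacet
 facet normal -0.233 0.409 0.882
  outer loop
   vertex 4.3 4.6 4.7
   vertex 1.5 4.3 4.1
   vertex 3.8 4.1 4.8
  endloop
 endfacet
 facet normal 0.961 0.277 -0.030
  outer loop
   vertex 4.3 4.6 4.7
   vertex 4.6 3.3 2.3
   vertex 4.1 4.8 0.1
  endloop
 endfacet
 facet normal 0.534 -0.383 0.754
  outer loop
   vertex 4.3 4.6 4.7
   vertex 3.8 4.1 4.8
   vertex 4.9 1.7 2.8
  endloop
 endfacet
 facet normal 0.982 0.190 0.020
  outer loop
   vertex 4.3 4.6 4.7
   vertex 4.9 1.7 2.8
   vertex 4.6 3.3 2.3
  endloop
 endfacet
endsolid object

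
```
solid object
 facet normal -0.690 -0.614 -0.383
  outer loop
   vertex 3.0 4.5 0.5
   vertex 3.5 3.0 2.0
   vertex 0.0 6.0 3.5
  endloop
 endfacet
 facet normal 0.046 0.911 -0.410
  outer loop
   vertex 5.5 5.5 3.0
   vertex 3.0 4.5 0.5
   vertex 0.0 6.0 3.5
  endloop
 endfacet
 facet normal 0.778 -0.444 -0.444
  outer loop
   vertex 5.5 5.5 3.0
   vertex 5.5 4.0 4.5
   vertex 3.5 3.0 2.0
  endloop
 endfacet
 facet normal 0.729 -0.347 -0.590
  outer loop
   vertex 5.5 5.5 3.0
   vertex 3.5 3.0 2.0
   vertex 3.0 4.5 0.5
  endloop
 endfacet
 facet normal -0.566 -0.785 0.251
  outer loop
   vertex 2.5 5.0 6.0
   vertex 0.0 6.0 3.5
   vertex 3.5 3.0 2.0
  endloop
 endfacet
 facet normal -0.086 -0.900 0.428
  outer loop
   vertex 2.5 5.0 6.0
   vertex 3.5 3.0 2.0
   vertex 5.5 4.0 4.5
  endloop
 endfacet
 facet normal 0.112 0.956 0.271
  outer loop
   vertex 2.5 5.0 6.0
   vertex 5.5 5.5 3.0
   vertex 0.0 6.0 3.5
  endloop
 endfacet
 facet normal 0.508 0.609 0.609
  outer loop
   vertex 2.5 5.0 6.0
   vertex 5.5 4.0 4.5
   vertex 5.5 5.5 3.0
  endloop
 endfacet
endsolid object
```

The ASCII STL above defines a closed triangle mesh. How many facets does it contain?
8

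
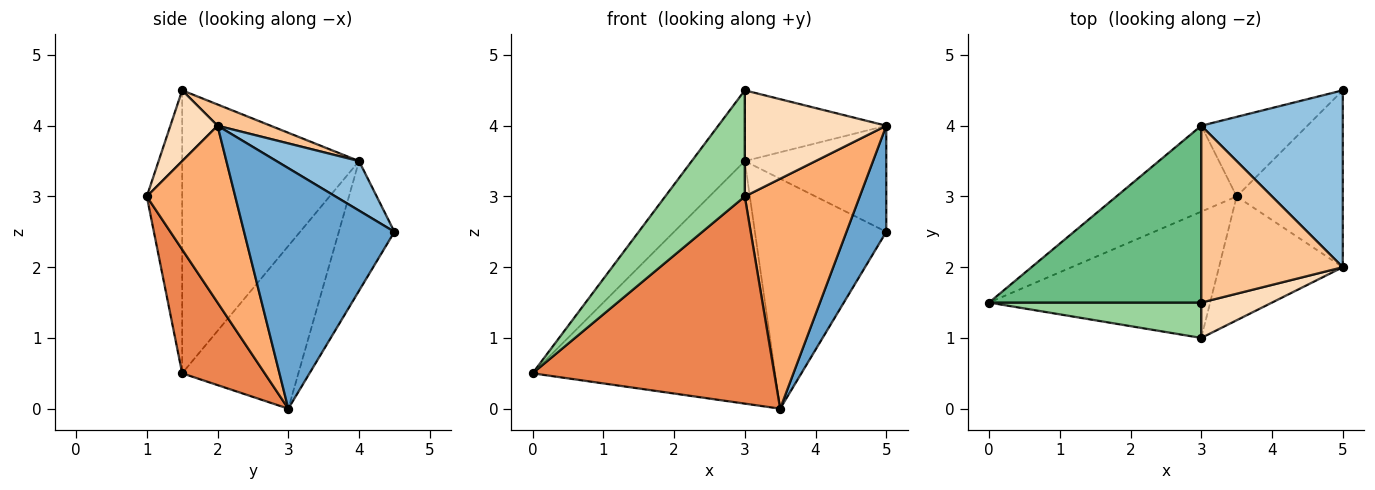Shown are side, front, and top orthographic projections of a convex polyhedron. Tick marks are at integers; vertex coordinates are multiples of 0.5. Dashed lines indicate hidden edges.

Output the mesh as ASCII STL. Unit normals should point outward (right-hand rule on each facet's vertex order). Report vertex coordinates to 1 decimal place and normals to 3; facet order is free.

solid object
 facet normal 0.889 -0.235 -0.392
  outer loop
   vertex 3.5 3.0 0.0
   vertex 5.0 4.5 2.5
   vertex 5.0 2.0 4.0
  endloop
 endfacet
 facet normal 0.287 0.493 0.821
  outer loop
   vertex 3.0 4.0 3.5
   vertex 5.0 2.0 4.0
   vertex 5.0 4.5 2.5
  endloop
 endfacet
 facet normal -0.412 0.859 -0.304
  outer loop
   vertex 3.0 4.0 3.5
   vertex 3.5 3.0 0.0
   vertex 0.0 1.5 0.5
  endloop
 endfacet
 facet normal -0.371 0.877 -0.304
  outer loop
   vertex 3.0 4.0 3.5
   vertex 5.0 4.5 2.5
   vertex 3.5 3.0 0.0
  endloop
 endfacet
 facet normal 0.280 -0.820 -0.500
  outer loop
   vertex 3.0 1.0 3.0
   vertex 0.0 1.5 0.5
   vertex 3.5 3.0 0.0
  endloop
 endfacet
 facet normal 0.561 -0.729 -0.393
  outer loop
   vertex 3.0 1.0 3.0
   vertex 3.5 3.0 0.0
   vertex 5.0 2.0 4.0
  endloop
 endfacet
 facet normal 0.138 0.368 0.920
  outer loop
   vertex 3.0 1.5 4.5
   vertex 5.0 2.0 4.0
   vertex 3.0 4.0 3.5
  endloop
 endfacet
 facet normal 0.302 -0.905 0.302
  outer loop
   vertex 3.0 1.5 4.5
   vertex 3.0 1.0 3.0
   vertex 5.0 2.0 4.0
  endloop
 endfacet
 facet normal -0.778 0.233 0.583
  outer loop
   vertex 3.0 1.5 4.5
   vertex 3.0 4.0 3.5
   vertex 0.0 1.5 0.5
  endloop
 endfacet
 facet normal -0.389 -0.874 0.291
  outer loop
   vertex 3.0 1.5 4.5
   vertex 0.0 1.5 0.5
   vertex 3.0 1.0 3.0
  endloop
 endfacet
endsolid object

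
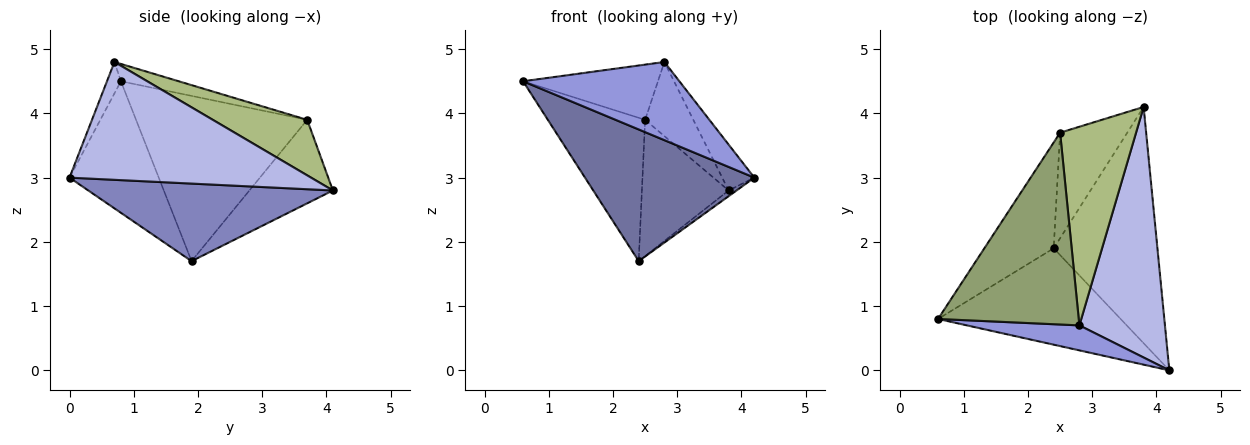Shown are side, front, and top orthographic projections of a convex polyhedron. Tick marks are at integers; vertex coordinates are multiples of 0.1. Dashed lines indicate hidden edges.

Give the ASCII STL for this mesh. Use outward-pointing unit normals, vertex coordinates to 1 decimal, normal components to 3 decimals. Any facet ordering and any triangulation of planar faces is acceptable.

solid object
 facet normal -0.391 -0.743 -0.543
  outer loop
   vertex 2.4 1.9 1.7
   vertex 4.2 0.0 3.0
   vertex 0.6 0.8 4.5
  endloop
 endfacet
 facet normal 0.599 0.019 -0.801
  outer loop
   vertex 2.4 1.9 1.7
   vertex 3.8 4.1 2.8
   vertex 4.2 0.0 3.0
  endloop
 endfacet
 facet normal -0.085 -0.949 0.303
  outer loop
   vertex 2.8 0.7 4.8
   vertex 0.6 0.8 4.5
   vertex 4.2 0.0 3.0
  endloop
 endfacet
 facet normal 0.805 0.107 0.584
  outer loop
   vertex 2.8 0.7 4.8
   vertex 4.2 0.0 3.0
   vertex 3.8 4.1 2.8
  endloop
 endfacet
 facet normal -0.118 0.275 0.954
  outer loop
   vertex 2.5 3.7 3.9
   vertex 0.6 0.8 4.5
   vertex 2.8 0.7 4.8
  endloop
 endfacet
 facet normal 0.565 0.288 0.773
  outer loop
   vertex 2.5 3.7 3.9
   vertex 2.8 0.7 4.8
   vertex 3.8 4.1 2.8
  endloop
 endfacet
 facet normal -0.817 0.464 -0.343
  outer loop
   vertex 2.5 3.7 3.9
   vertex 2.4 1.9 1.7
   vertex 0.6 0.8 4.5
  endloop
 endfacet
 facet normal -0.606 0.629 -0.487
  outer loop
   vertex 2.5 3.7 3.9
   vertex 3.8 4.1 2.8
   vertex 2.4 1.9 1.7
  endloop
 endfacet
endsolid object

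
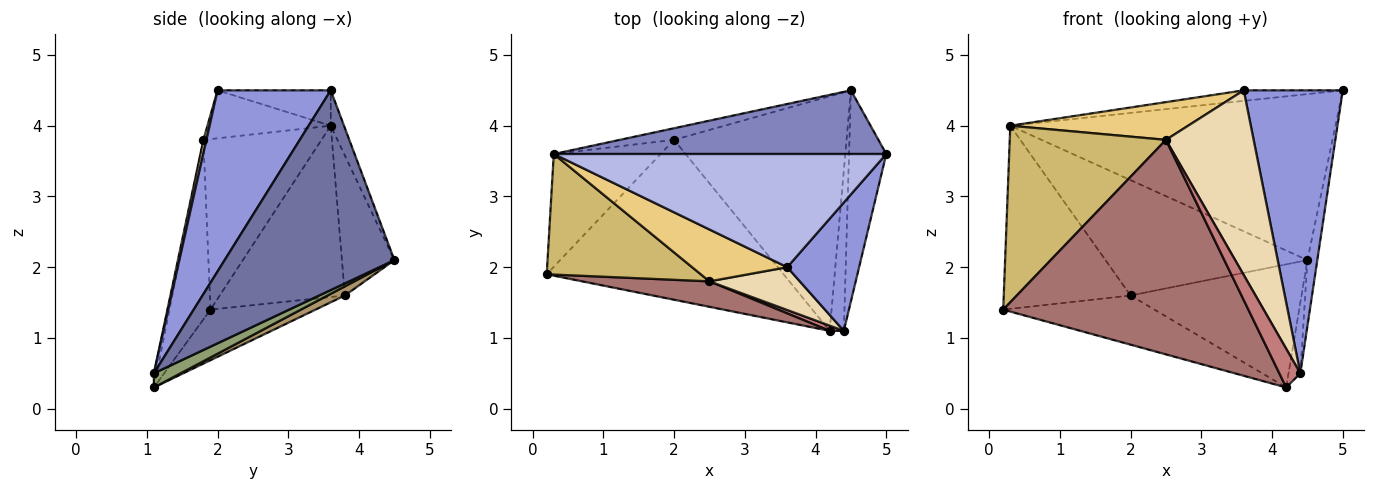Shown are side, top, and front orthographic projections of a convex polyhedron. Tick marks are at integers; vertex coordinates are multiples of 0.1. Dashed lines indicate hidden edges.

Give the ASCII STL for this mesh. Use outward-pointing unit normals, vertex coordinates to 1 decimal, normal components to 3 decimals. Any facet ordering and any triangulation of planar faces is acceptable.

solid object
 facet normal 0.981 0.057 -0.183
  outer loop
   vertex 4.5 4.5 2.1
   vertex 5.0 3.6 4.5
   vertex 4.4 1.1 0.5
  endloop
 endfacet
 facet normal -0.038 0.933 0.358
  outer loop
   vertex 0.3 3.6 4.0
   vertex 5.0 3.6 4.5
   vertex 4.5 4.5 2.1
  endloop
 endfacet
 facet normal 0.721 -0.631 0.286
  outer loop
   vertex 3.6 2.0 4.5
   vertex 4.4 1.1 0.5
   vertex 5.0 3.6 4.5
  endloop
 endfacet
 facet normal -0.105 0.092 0.990
  outer loop
   vertex 3.6 2.0 4.5
   vertex 5.0 3.6 4.5
   vertex 0.3 3.6 4.0
  endloop
 endfacet
 facet normal 0.675 0.298 -0.675
  outer loop
   vertex 4.2 1.1 0.3
   vertex 4.5 4.5 2.1
   vertex 4.4 1.1 0.5
  endloop
 endfacet
 facet normal -0.643 0.652 -0.401
  outer loop
   vertex 2.0 3.8 1.6
   vertex 0.2 1.9 1.4
   vertex 0.3 3.6 4.0
  endloop
 endfacet
 facet normal -0.250 0.963 -0.097
  outer loop
   vertex 2.0 3.8 1.6
   vertex 0.3 3.6 4.0
   vertex 4.5 4.5 2.1
  endloop
 endfacet
 facet normal -0.200 0.288 -0.937
  outer loop
   vertex 2.0 3.8 1.6
   vertex 4.2 1.1 0.3
   vertex 0.2 1.9 1.4
  endloop
 endfacet
 facet normal 0.047 0.464 -0.885
  outer loop
   vertex 2.0 3.8 1.6
   vertex 4.5 4.5 2.1
   vertex 4.2 1.1 0.3
  endloop
 endfacet
 facet normal -0.530 -0.700 0.478
  outer loop
   vertex 2.5 1.8 3.8
   vertex 0.3 3.6 4.0
   vertex 0.2 1.9 1.4
  endloop
 endfacet
 facet normal -0.378 -0.545 0.749
  outer loop
   vertex 2.5 1.8 3.8
   vertex 3.6 2.0 4.5
   vertex 0.3 3.6 4.0
  endloop
 endfacet
 facet normal 0.033 -0.974 0.226
  outer loop
   vertex 2.5 1.8 3.8
   vertex 4.4 1.1 0.5
   vertex 3.6 2.0 4.5
  endloop
 endfacet
 facet normal -0.164 -0.980 0.116
  outer loop
   vertex 2.5 1.8 3.8
   vertex 0.2 1.9 1.4
   vertex 4.2 1.1 0.3
  endloop
 endfacet
 facet normal -0.132 -0.982 0.132
  outer loop
   vertex 2.5 1.8 3.8
   vertex 4.2 1.1 0.3
   vertex 4.4 1.1 0.5
  endloop
 endfacet
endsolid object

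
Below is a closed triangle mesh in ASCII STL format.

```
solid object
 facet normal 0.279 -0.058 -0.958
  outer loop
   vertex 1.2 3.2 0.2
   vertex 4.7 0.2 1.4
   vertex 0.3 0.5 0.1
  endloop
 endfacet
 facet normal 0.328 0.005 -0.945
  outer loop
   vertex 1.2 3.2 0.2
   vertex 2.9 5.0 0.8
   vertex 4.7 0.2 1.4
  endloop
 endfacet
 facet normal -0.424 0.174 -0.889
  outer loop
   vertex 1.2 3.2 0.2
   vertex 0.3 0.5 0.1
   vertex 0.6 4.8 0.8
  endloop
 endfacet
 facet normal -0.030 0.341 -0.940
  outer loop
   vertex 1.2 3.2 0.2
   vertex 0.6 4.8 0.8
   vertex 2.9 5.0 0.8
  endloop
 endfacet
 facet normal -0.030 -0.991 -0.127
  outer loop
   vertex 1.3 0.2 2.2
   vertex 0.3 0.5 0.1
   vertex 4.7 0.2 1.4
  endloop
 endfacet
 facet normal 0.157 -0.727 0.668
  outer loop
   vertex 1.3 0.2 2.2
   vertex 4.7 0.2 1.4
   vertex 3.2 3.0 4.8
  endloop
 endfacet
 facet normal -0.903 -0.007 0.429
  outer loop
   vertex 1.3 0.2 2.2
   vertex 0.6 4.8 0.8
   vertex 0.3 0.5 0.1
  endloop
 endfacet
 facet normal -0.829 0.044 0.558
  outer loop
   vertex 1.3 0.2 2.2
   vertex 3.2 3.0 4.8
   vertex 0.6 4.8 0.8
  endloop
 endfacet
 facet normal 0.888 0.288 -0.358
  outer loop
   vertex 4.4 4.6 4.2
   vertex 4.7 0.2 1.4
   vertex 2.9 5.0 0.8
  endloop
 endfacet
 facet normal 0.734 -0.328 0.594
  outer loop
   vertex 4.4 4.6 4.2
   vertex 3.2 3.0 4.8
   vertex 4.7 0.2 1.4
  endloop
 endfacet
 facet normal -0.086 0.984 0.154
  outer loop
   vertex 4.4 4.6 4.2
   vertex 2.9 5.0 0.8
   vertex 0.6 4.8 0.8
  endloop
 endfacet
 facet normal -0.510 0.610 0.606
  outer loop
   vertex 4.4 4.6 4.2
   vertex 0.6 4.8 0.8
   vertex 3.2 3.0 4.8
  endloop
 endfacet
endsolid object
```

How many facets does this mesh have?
12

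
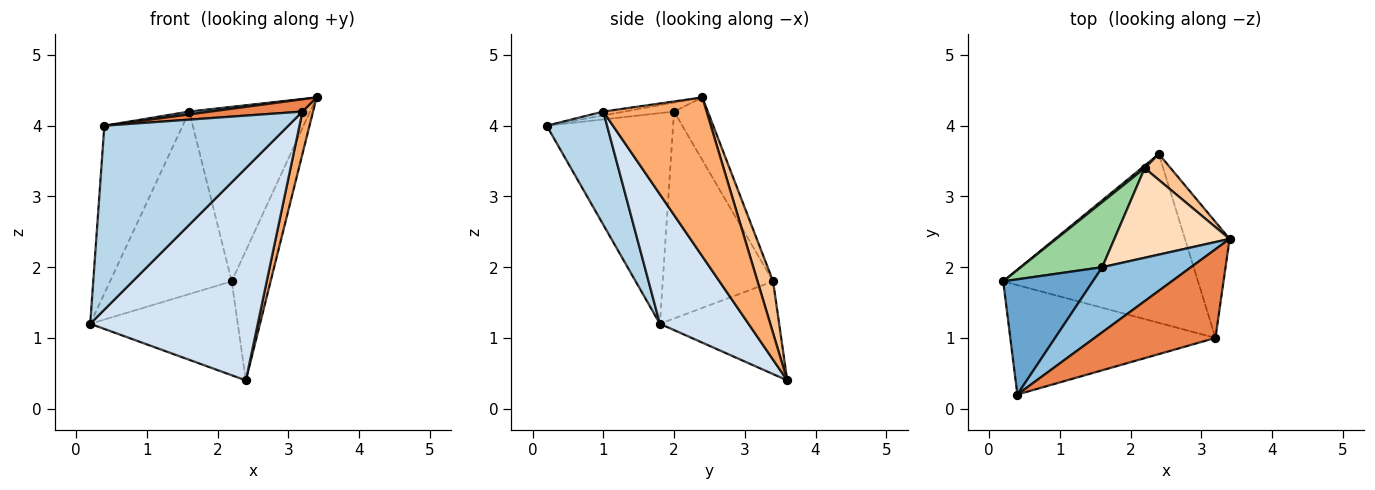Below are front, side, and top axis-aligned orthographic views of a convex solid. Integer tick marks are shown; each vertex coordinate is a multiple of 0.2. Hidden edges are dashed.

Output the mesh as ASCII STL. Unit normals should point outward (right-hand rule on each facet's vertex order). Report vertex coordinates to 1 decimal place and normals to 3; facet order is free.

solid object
 facet normal -0.799 0.495 0.340
  outer loop
   vertex 1.6 2.0 4.2
   vertex 0.2 1.8 1.2
   vertex 0.4 0.2 4.0
  endloop
 endfacet
 facet normal -0.101 -0.043 0.994
  outer loop
   vertex 1.6 2.0 4.2
   vertex 0.4 0.2 4.0
   vertex 3.4 2.4 4.4
  endloop
 endfacet
 facet normal 0.271 -0.827 -0.492
  outer loop
   vertex 3.2 1.0 4.2
   vertex 0.4 0.2 4.0
   vertex 0.2 1.8 1.2
  endloop
 endfacet
 facet normal 0.382 -0.723 -0.575
  outer loop
   vertex 3.2 1.0 4.2
   vertex 0.2 1.8 1.2
   vertex 2.4 3.6 0.4
  endloop
 endfacet
 facet normal -0.032 -0.137 0.990
  outer loop
   vertex 3.2 1.0 4.2
   vertex 3.4 2.4 4.4
   vertex 0.4 0.2 4.0
  endloop
 endfacet
 facet normal 0.958 -0.098 -0.269
  outer loop
   vertex 3.2 1.0 4.2
   vertex 2.4 3.6 0.4
   vertex 3.4 2.4 4.4
  endloop
 endfacet
 facet normal 0.365 0.913 0.183
  outer loop
   vertex 2.2 3.4 1.8
   vertex 3.4 2.4 4.4
   vertex 2.4 3.6 0.4
  endloop
 endfacet
 facet normal -0.241 0.863 0.443
  outer loop
   vertex 2.2 3.4 1.8
   vertex 1.6 2.0 4.2
   vertex 3.4 2.4 4.4
  endloop
 endfacet
 facet normal -0.628 0.778 0.021
  outer loop
   vertex 2.2 3.4 1.8
   vertex 2.4 3.6 0.4
   vertex 0.2 1.8 1.2
  endloop
 endfacet
 facet normal -0.650 0.716 0.255
  outer loop
   vertex 2.2 3.4 1.8
   vertex 0.2 1.8 1.2
   vertex 1.6 2.0 4.2
  endloop
 endfacet
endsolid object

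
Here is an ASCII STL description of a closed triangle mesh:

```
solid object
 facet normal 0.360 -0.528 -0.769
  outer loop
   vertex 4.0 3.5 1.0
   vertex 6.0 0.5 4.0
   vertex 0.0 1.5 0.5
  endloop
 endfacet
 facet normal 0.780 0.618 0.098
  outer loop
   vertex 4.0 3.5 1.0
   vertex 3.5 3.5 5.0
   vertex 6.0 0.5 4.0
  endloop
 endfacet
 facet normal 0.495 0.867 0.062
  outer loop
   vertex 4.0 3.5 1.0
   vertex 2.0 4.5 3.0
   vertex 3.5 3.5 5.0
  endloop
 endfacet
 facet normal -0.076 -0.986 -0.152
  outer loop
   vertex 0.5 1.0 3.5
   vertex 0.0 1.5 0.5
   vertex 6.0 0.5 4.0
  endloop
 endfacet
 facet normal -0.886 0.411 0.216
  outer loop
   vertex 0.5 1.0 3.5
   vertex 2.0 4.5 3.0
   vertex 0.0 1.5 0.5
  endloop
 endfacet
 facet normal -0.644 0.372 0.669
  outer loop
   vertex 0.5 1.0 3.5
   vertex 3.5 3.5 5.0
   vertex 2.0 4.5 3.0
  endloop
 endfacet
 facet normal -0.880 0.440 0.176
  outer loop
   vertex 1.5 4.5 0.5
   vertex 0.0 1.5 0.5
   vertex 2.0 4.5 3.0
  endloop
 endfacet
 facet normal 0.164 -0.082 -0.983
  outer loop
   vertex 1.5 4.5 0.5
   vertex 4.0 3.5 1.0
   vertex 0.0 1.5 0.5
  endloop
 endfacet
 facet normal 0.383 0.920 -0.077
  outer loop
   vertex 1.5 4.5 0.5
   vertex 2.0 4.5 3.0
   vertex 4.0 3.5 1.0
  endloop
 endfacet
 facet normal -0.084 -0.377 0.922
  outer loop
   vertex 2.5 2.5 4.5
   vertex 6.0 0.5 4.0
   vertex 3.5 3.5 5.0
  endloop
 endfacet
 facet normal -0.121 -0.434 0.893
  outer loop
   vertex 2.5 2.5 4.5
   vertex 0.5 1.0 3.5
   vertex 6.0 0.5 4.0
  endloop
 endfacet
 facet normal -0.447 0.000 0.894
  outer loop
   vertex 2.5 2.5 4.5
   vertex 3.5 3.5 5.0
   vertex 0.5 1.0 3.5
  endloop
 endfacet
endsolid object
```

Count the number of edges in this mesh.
18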